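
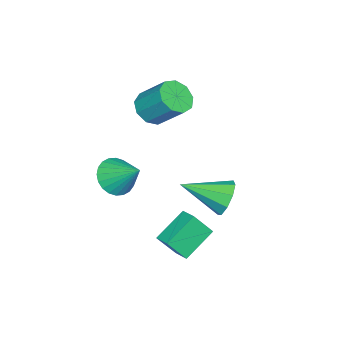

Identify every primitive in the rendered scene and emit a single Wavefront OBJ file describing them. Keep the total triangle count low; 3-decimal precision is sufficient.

v 1.926 -0.177 -4.132
v 2.389 -0.876 -2.999
v 2.411 0.519 -3.901
v 2.875 -0.18 -2.767
v 3.305 -0.82 -5.093
v 3.769 -1.519 -3.959
v 3.791 -0.124 -4.861
v 4.254 -0.823 -3.728
v 1.873 0.894 -1.979
v 2.305 0.683 -2.81
v 2.547 -0.954 -1.161
v 2.72 1.008 -2.418
v 2.738 1.279 -1.82
v 2.352 1.37 -1.297
v 1.742 1.238 -1.092
v 1.194 0.945 -1.303
v 0.963 0.628 -1.83
v 1.158 0.436 -2.426
v 1.688 0.457 -2.813
v -2.066 -4.299 -0.262
v -1.163 -4.148 -0.552
v -0.971 -2.831 0.733
v -1.874 -2.981 1.022
v -1.574 -3.761 -0.887
v -1.382 -2.444 0.398
v -2.215 -3.625 -0.93
v -2.023 -2.308 0.354
v -2.786 -3.805 -0.661
v -2.594 -2.488 0.624
v -3.021 -4.215 -0.205
v -2.829 -2.898 1.08
v -2.808 -4.665 0.224
v -2.616 -3.347 1.509
v -2.249 -4.943 0.426
v -2.057 -3.626 1.71
v -1.604 -4.92 0.305
v -1.412 -3.602 1.59
v -1.175 -4.606 -0.081
v -0.983 -3.289 1.204
v 1.139 -4.589 -2.769
v 2.058 -5.017 -2.587
v 1.541 -3.251 -1.651
v 2.143 -4.781 -2.9
v 2.074 -4.515 -3.194
v 1.864 -4.261 -3.423
v 1.543 -4.056 -3.552
v 1.161 -3.933 -3.563
v 0.775 -3.91 -3.452
v 0.445 -3.99 -3.237
v 0.22 -4.161 -2.952
v 0.136 -4.398 -2.638
v 0.204 -4.664 -2.344
v 0.414 -4.918 -2.115
v 0.735 -5.123 -1.986
v 1.118 -5.246 -1.976
v 1.503 -5.269 -2.086
v 1.834 -5.189 -2.301
f 2 4 1
f 5 2 1
f 1 4 3
f 3 5 1
f 2 8 4
f 6 2 5
f 6 8 2
f 4 8 3
f 7 5 3
f 3 8 7
f 7 6 5
f 8 6 7
f 10 9 12
f 10 12 11
f 12 9 13
f 12 13 11
f 13 9 14
f 13 14 11
f 14 9 15
f 14 15 11
f 15 9 16
f 15 16 11
f 16 9 17
f 16 17 11
f 17 9 18
f 17 18 11
f 18 9 19
f 18 19 11
f 19 9 10
f 19 10 11
f 21 20 24
f 21 24 22
f 22 24 25
f 22 25 23
f 24 20 26
f 24 26 25
f 25 26 27
f 25 27 23
f 26 20 28
f 26 28 27
f 27 28 29
f 27 29 23
f 28 20 30
f 28 30 29
f 29 30 31
f 29 31 23
f 30 20 32
f 30 32 31
f 31 32 33
f 31 33 23
f 32 20 34
f 32 34 33
f 33 34 35
f 33 35 23
f 34 20 36
f 34 36 35
f 35 36 37
f 35 37 23
f 36 20 38
f 36 38 37
f 37 38 39
f 37 39 23
f 38 20 21
f 38 21 39
f 39 21 22
f 39 22 23
f 41 40 43
f 41 43 42
f 43 40 44
f 43 44 42
f 44 40 45
f 44 45 42
f 45 40 46
f 45 46 42
f 46 40 47
f 46 47 42
f 47 40 48
f 47 48 42
f 48 40 49
f 48 49 42
f 49 40 50
f 49 50 42
f 50 40 51
f 50 51 42
f 51 40 52
f 51 52 42
f 52 40 53
f 52 53 42
f 53 40 54
f 53 54 42
f 54 40 55
f 54 55 42
f 55 40 56
f 55 56 42
f 56 40 57
f 56 57 42
f 57 40 41
f 57 41 42



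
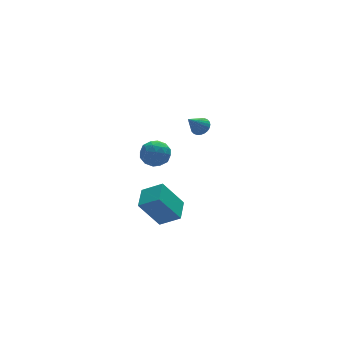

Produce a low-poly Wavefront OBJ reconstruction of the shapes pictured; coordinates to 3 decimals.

v 2.133 3.995 -1.633
v 2.487 4.333 -1.221
v 1.207 3.665 -0.567
v 2.329 4.508 -1.304
v 2.141 4.604 -1.437
v 1.952 4.608 -1.6
v 1.791 4.519 -1.768
v 1.681 4.349 -1.916
v 1.641 4.126 -2.02
v 1.675 3.883 -2.066
v 1.779 3.657 -2.045
v 1.937 3.482 -1.962
v 2.125 3.386 -1.829
v 2.314 3.382 -1.666
v 2.475 3.471 -1.498
v 2.585 3.64 -1.35
v 2.625 3.864 -1.246
v 2.591 4.107 -1.2
v -2.742 -4.546 -2.242
v -3.838 -4.289 -0.589
v -3.655 -3.854 -2.956
v -4.752 -3.597 -1.303
v -2.068 -3.383 -1.977
v -3.165 -3.126 -0.324
v -2.982 -2.691 -2.691
v -4.078 -2.434 -1.038
v -1.836 1.988 -2.104
v -1.096 2.202 -1.573
v -2.224 0.898 -1.127
v -1.484 1.112 -0.596
v -2.201 1.709 -0.661
v -1.961 2.383 -1.265
v -1.359 0.717 -1.435
v -1.119 1.391 -2.039
v -0.801 1.416 -1.159
v -1.322 2.029 -0.681
v -1.998 1.071 -2.019
v -2.519 1.684 -1.541
v -1.433 2.191 -1.924
v -1.887 0.909 -0.776
v -2.309 1.261 -0.814
v -1.874 1.386 -0.502
v -1.941 2.297 -1.743
v -1.506 2.423 -1.431
v -2.155 2.133 -0.895
v -1.814 0.677 -1.269
v -1.379 0.803 -0.957
v -1.446 1.714 -2.198
v -1.011 1.839 -1.886
v -1.165 0.967 -1.805
v -0.824 1.854 -1.369
v -1.051 1.214 -0.794
v -0.978 0.982 -1.288
v -0.837 1.378 -1.643
v -1.13 2.215 -1.088
v -1.357 1.574 -0.513
v -1.779 1.925 -0.552
v -1.638 2.321 -0.907
v -0.956 1.753 -0.845
v -1.963 1.526 -2.187
v -2.19 0.885 -1.612
v -1.682 0.779 -1.793
v -1.541 1.175 -2.148
v -2.269 1.886 -1.906
v -2.496 1.246 -1.331
v -2.483 1.722 -1.057
v -2.342 2.118 -1.412
v -2.364 1.347 -1.855
f 2 1 4
f 2 4 3
f 4 1 5
f 4 5 3
f 5 1 6
f 5 6 3
f 6 1 7
f 6 7 3
f 7 1 8
f 7 8 3
f 8 1 9
f 8 9 3
f 9 1 10
f 9 10 3
f 10 1 11
f 10 11 3
f 11 1 12
f 11 12 3
f 12 1 13
f 12 13 3
f 13 1 14
f 13 14 3
f 14 1 15
f 14 15 3
f 15 1 16
f 15 16 3
f 16 1 17
f 16 17 3
f 17 1 18
f 17 18 3
f 18 1 2
f 18 2 3
f 20 22 19
f 23 20 19
f 19 22 21
f 21 23 19
f 20 26 22
f 24 20 23
f 24 26 20
f 22 26 21
f 25 23 21
f 21 26 25
f 25 24 23
f 26 24 25
f 27 64 43
f 64 38 67
f 43 67 32
f 64 67 43
f 27 43 39
f 43 32 44
f 39 44 28
f 43 44 39
f 27 39 48
f 39 28 49
f 48 49 34
f 39 49 48
f 27 48 60
f 48 34 63
f 60 63 37
f 48 63 60
f 27 60 64
f 60 37 68
f 64 68 38
f 60 68 64
f 28 44 55
f 44 32 58
f 55 58 36
f 44 58 55
f 32 67 45
f 67 38 66
f 45 66 31
f 67 66 45
f 38 68 65
f 68 37 61
f 65 61 29
f 68 61 65
f 37 63 62
f 63 34 50
f 62 50 33
f 63 50 62
f 34 49 54
f 49 28 51
f 54 51 35
f 49 51 54
f 30 56 42
f 56 36 57
f 42 57 31
f 56 57 42
f 30 42 40
f 42 31 41
f 40 41 29
f 42 41 40
f 30 40 47
f 40 29 46
f 47 46 33
f 40 46 47
f 30 47 52
f 47 33 53
f 52 53 35
f 47 53 52
f 30 52 56
f 52 35 59
f 56 59 36
f 52 59 56
f 31 57 45
f 57 36 58
f 45 58 32
f 57 58 45
f 29 41 65
f 41 31 66
f 65 66 38
f 41 66 65
f 33 46 62
f 46 29 61
f 62 61 37
f 46 61 62
f 35 53 54
f 53 33 50
f 54 50 34
f 53 50 54
f 36 59 55
f 59 35 51
f 55 51 28
f 59 51 55



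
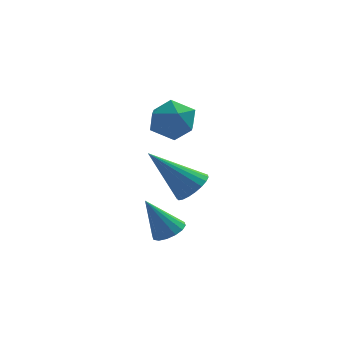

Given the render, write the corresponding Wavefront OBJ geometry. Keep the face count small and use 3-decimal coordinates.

v -1.79 3.848 2.503
v -0.891 4.069 2.497
v -1.449 2.451 2.083
v -0.55 2.672 2.077
v -1.011 2.626 2.879
v -1.221 3.489 3.138
v -1.119 3.031 1.442
v -1.329 3.894 1.701
v -0.477 3.564 1.841
v -0.41 3.313 2.73
v -1.93 3.207 1.85
v -1.863 2.956 2.739
v -0.582 1.189 0.133
v -0.07 1.118 0.635
v -2.038 1.391 1.647
v -0.074 1.414 0.592
v -0.166 1.671 0.469
v -0.33 1.845 0.288
v -0.537 1.906 0.081
v -0.752 1.842 -0.118
v -0.937 1.666 -0.273
v -1.062 1.407 -0.357
v -1.103 1.11 -0.357
v -1.054 0.827 -0.273
v -0.923 0.607 -0.118
v -0.734 0.487 0.081
v -0.518 0.489 0.288
v -0.313 0.611 0.469
v -0.155 0.834 0.592
v -1.423 -0.823 -0.782
v -0.896 -0.906 -0.486
v -2.177 -0.757 0.582
v -0.924 -0.593 -0.517
v -1.086 -0.342 -0.619
v -1.338 -0.22 -0.764
v -1.613 -0.259 -0.914
v -1.837 -0.45 -1.029
v -1.95 -0.74 -1.078
v -1.922 -1.053 -1.047
v -1.76 -1.305 -0.945
v -1.508 -1.427 -0.799
v -1.233 -1.388 -0.649
v -1.009 -1.197 -0.535
f 1 12 6
f 1 6 2
f 1 2 8
f 1 8 11
f 1 11 12
f 2 6 10
f 6 12 5
f 12 11 3
f 11 8 7
f 8 2 9
f 4 10 5
f 4 5 3
f 4 3 7
f 4 7 9
f 4 9 10
f 5 10 6
f 3 5 12
f 7 3 11
f 9 7 8
f 10 9 2
f 14 13 16
f 14 16 15
f 16 13 17
f 16 17 15
f 17 13 18
f 17 18 15
f 18 13 19
f 18 19 15
f 19 13 20
f 19 20 15
f 20 13 21
f 20 21 15
f 21 13 22
f 21 22 15
f 22 13 23
f 22 23 15
f 23 13 24
f 23 24 15
f 24 13 25
f 24 25 15
f 25 13 26
f 25 26 15
f 26 13 27
f 26 27 15
f 27 13 28
f 27 28 15
f 28 13 29
f 28 29 15
f 29 13 14
f 29 14 15
f 31 30 33
f 31 33 32
f 33 30 34
f 33 34 32
f 34 30 35
f 34 35 32
f 35 30 36
f 35 36 32
f 36 30 37
f 36 37 32
f 37 30 38
f 37 38 32
f 38 30 39
f 38 39 32
f 39 30 40
f 39 40 32
f 40 30 41
f 40 41 32
f 41 30 42
f 41 42 32
f 42 30 43
f 42 43 32
f 43 30 31
f 43 31 32



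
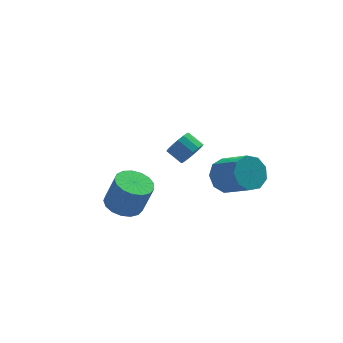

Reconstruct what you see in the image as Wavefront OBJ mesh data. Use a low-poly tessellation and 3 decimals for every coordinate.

v -2.307 -3.241 2.998
v -1.762 -2.359 2.925
v -1.207 -2.556 4.668
v -1.753 -3.439 4.742
v -2.209 -2.21 3.084
v -1.654 -2.407 4.827
v -2.679 -2.297 3.223
v -2.124 -2.494 4.967
v -3.064 -2.6 3.311
v -2.509 -2.797 5.055
v -3.275 -3.05 3.328
v -2.72 -3.247 5.071
v -3.265 -3.544 3.269
v -2.71 -3.741 5.012
v -3.035 -3.969 3.148
v -2.481 -4.166 4.891
v -2.639 -4.227 2.992
v -2.084 -4.424 4.736
v -2.167 -4.259 2.838
v -1.612 -4.457 4.582
v -1.726 -4.058 2.721
v -1.172 -4.256 4.465
v -1.419 -3.67 2.667
v -0.865 -3.867 4.411
v -1.316 -3.184 2.689
v -0.761 -3.381 4.433
v -1.439 -2.711 2.782
v -0.885 -2.908 4.526
v 3.523 -1.405 2.552
v 4.128 -0.637 3.01
v 5.023 -2.067 4.226
v 4.417 -2.835 3.768
v 3.496 -0.715 3.383
v 4.39 -2.146 4.599
v 2.875 -1.117 3.367
v 3.77 -2.547 4.583
v 2.558 -1.652 2.97
v 3.453 -3.083 4.186
v 2.692 -2.072 2.377
v 3.587 -3.503 3.593
v 3.215 -2.18 1.866
v 4.109 -3.611 3.082
v 3.882 -1.925 1.676
v 4.776 -3.355 2.892
v 4.38 -1.426 1.896
v 5.275 -2.857 3.112
v 4.478 -0.917 2.423
v 5.372 -2.348 3.639
v 2.546 1.714 2.028
v 2.994 2.344 1.699
v 2.362 3.077 2.243
v 1.914 2.446 2.572
v 2.671 2.276 1.416
v 2.039 3.008 1.96
v 2.314 2.057 1.297
v 1.683 2.79 1.841
v 2.02 1.746 1.374
v 1.388 2.479 1.918
v 1.867 1.427 1.626
v 1.235 2.159 2.17
v 1.895 1.184 1.985
v 1.263 1.917 2.53
v 2.098 1.083 2.357
v 1.466 1.816 2.901
v 2.421 1.152 2.64
v 1.789 1.884 3.184
v 2.777 1.37 2.759
v 2.146 2.103 3.303
v 3.072 1.681 2.682
v 2.44 2.414 3.226
v 3.225 2.001 2.43
v 2.593 2.733 2.974
v 3.197 2.243 2.07
v 2.565 2.976 2.615
f 2 1 5
f 2 5 3
f 3 5 6
f 3 6 4
f 5 1 7
f 5 7 6
f 6 7 8
f 6 8 4
f 7 1 9
f 7 9 8
f 8 9 10
f 8 10 4
f 9 1 11
f 9 11 10
f 10 11 12
f 10 12 4
f 11 1 13
f 11 13 12
f 12 13 14
f 12 14 4
f 13 1 15
f 13 15 14
f 14 15 16
f 14 16 4
f 15 1 17
f 15 17 16
f 16 17 18
f 16 18 4
f 17 1 19
f 17 19 18
f 18 19 20
f 18 20 4
f 19 1 21
f 19 21 20
f 20 21 22
f 20 22 4
f 21 1 23
f 21 23 22
f 22 23 24
f 22 24 4
f 23 1 25
f 23 25 24
f 24 25 26
f 24 26 4
f 25 1 27
f 25 27 26
f 26 27 28
f 26 28 4
f 27 1 2
f 27 2 28
f 28 2 3
f 28 3 4
f 30 29 33
f 30 33 31
f 31 33 34
f 31 34 32
f 33 29 35
f 33 35 34
f 34 35 36
f 34 36 32
f 35 29 37
f 35 37 36
f 36 37 38
f 36 38 32
f 37 29 39
f 37 39 38
f 38 39 40
f 38 40 32
f 39 29 41
f 39 41 40
f 40 41 42
f 40 42 32
f 41 29 43
f 41 43 42
f 42 43 44
f 42 44 32
f 43 29 45
f 43 45 44
f 44 45 46
f 44 46 32
f 45 29 47
f 45 47 46
f 46 47 48
f 46 48 32
f 47 29 30
f 47 30 48
f 48 30 31
f 48 31 32
f 50 49 53
f 50 53 51
f 51 53 54
f 51 54 52
f 53 49 55
f 53 55 54
f 54 55 56
f 54 56 52
f 55 49 57
f 55 57 56
f 56 57 58
f 56 58 52
f 57 49 59
f 57 59 58
f 58 59 60
f 58 60 52
f 59 49 61
f 59 61 60
f 60 61 62
f 60 62 52
f 61 49 63
f 61 63 62
f 62 63 64
f 62 64 52
f 63 49 65
f 63 65 64
f 64 65 66
f 64 66 52
f 65 49 67
f 65 67 66
f 66 67 68
f 66 68 52
f 67 49 69
f 67 69 68
f 68 69 70
f 68 70 52
f 69 49 71
f 69 71 70
f 70 71 72
f 70 72 52
f 71 49 73
f 71 73 72
f 72 73 74
f 72 74 52
f 73 49 50
f 73 50 74
f 74 50 51
f 74 51 52



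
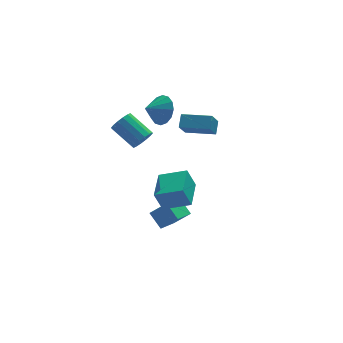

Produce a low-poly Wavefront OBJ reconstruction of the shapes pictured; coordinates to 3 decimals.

v -0.225 -3.977 1.184
v -0.677 -3.9 2.379
v 0.47 -2.281 1.337
v 0.018 -2.203 2.532
v 1.162 -4.597 1.748
v 0.71 -4.519 2.943
v 1.857 -2.9 1.901
v 1.405 -2.823 3.096
v -0.19 0.338 3.512
v 0.432 0.649 3.734
v -0.488 1.852 4.63
v -1.11 1.542 4.408
v 0.346 0.824 3.41
v -0.574 2.027 4.306
v 0.116 0.869 3.114
v -0.805 2.072 4.01
v -0.196 0.771 2.924
v -1.117 1.974 3.82
v -0.506 0.558 2.892
v -1.427 1.761 3.788
v -0.732 0.286 3.026
v -1.652 1.489 3.922
v -0.812 0.028 3.29
v -1.732 1.231 4.186
v -0.726 -0.147 3.614
v -1.646 1.056 4.51
v -0.495 -0.192 3.91
v -1.416 1.011 4.806
v -0.183 -0.094 4.1
v -1.104 1.109 4.996
v 0.127 0.119 4.132
v -0.794 1.322 5.028
v 0.352 0.391 3.998
v -0.568 1.594 4.894
v 1.011 -2.405 -1.212
v 0.607 -1.562 -0.493
v 0.186 -1.934 -2.227
v -0.218 -1.091 -1.508
v 1.958 -1.609 -1.612
v 1.554 -0.766 -0.893
v 1.133 -1.138 -2.627
v 0.729 -0.295 -1.908
v 3.978 1.779 2.547
v 4.284 2.427 3.124
v 2.443 2.696 2.331
v 2.75 3.344 2.908
v 4.53 2.456 1.492
v 4.837 3.104 2.069
v 2.996 3.373 1.276
v 3.302 4.021 1.853
v 1.683 3.546 3.316
v 2.214 3.217 4.135
v 0.657 3.254 3.864
v 2.119 3.733 4.231
v 1.906 4.198 4.081
v 1.634 4.489 3.727
v 1.375 4.528 3.262
v 1.199 4.303 2.812
v 1.152 3.875 2.497
v 1.248 3.36 2.401
v 1.46 2.894 2.55
v 1.732 2.603 2.905
v 1.991 2.565 3.369
v 2.168 2.789 3.82
f 2 4 1
f 5 2 1
f 1 4 3
f 3 5 1
f 2 8 4
f 6 2 5
f 6 8 2
f 4 8 3
f 7 5 3
f 3 8 7
f 7 6 5
f 8 6 7
f 10 9 13
f 10 13 11
f 11 13 14
f 11 14 12
f 13 9 15
f 13 15 14
f 14 15 16
f 14 16 12
f 15 9 17
f 15 17 16
f 16 17 18
f 16 18 12
f 17 9 19
f 17 19 18
f 18 19 20
f 18 20 12
f 19 9 21
f 19 21 20
f 20 21 22
f 20 22 12
f 21 9 23
f 21 23 22
f 22 23 24
f 22 24 12
f 23 9 25
f 23 25 24
f 24 25 26
f 24 26 12
f 25 9 27
f 25 27 26
f 26 27 28
f 26 28 12
f 27 9 29
f 27 29 28
f 28 29 30
f 28 30 12
f 29 9 31
f 29 31 30
f 30 31 32
f 30 32 12
f 31 9 33
f 31 33 32
f 32 33 34
f 32 34 12
f 33 9 10
f 33 10 34
f 34 10 11
f 34 11 12
f 36 38 35
f 39 36 35
f 35 38 37
f 37 39 35
f 36 42 38
f 40 36 39
f 40 42 36
f 38 42 37
f 41 39 37
f 37 42 41
f 41 40 39
f 42 40 41
f 44 46 43
f 47 44 43
f 43 46 45
f 45 47 43
f 44 50 46
f 48 44 47
f 48 50 44
f 46 50 45
f 49 47 45
f 45 50 49
f 49 48 47
f 50 48 49
f 52 51 54
f 52 54 53
f 54 51 55
f 54 55 53
f 55 51 56
f 55 56 53
f 56 51 57
f 56 57 53
f 57 51 58
f 57 58 53
f 58 51 59
f 58 59 53
f 59 51 60
f 59 60 53
f 60 51 61
f 60 61 53
f 61 51 62
f 61 62 53
f 62 51 63
f 62 63 53
f 63 51 64
f 63 64 53
f 64 51 52
f 64 52 53



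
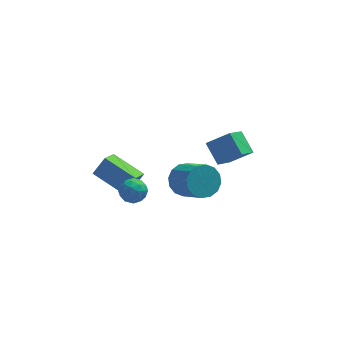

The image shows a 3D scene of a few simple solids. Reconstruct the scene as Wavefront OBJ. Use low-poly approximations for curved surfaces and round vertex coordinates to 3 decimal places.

v 3.706 0.508 0.921
v 3.161 1.637 1.883
v 2.368 0.59 0.066
v 1.823 1.72 1.027
v 4.597 2 -0.327
v 4.052 3.13 0.634
v 3.259 2.083 -1.183
v 2.714 3.212 -0.221
v -3.453 -2.565 1.236
v -2.939 -2.036 1.661
v -2.381 -3.384 0.959
v -1.867 -2.855 1.384
v -2.447 -3.315 1.805
v -3.11 -2.808 1.976
v -2.21 -2.612 0.644
v -2.873 -2.105 0.815
v -2.171 -2.065 1.295
v -2.317 -2.499 2.013
v -3.003 -2.921 0.607
v -3.149 -3.355 1.325
v -3.291 -2.228 1.473
v -2.029 -3.192 1.147
v -2.371 -3.462 1.395
v -2.069 -3.151 1.645
v -3.391 -2.682 1.658
v -3.089 -2.371 1.908
v -2.799 -3.123 1.993
v -2.231 -3.049 0.712
v -1.929 -2.738 0.962
v -3.251 -2.269 0.975
v -2.949 -1.958 1.225
v -2.521 -2.297 0.627
v -2.537 -1.934 1.508
v -1.906 -2.416 1.345
v -2.108 -2.273 0.91
v -2.498 -1.975 1.01
v -2.623 -2.19 1.93
v -1.992 -2.671 1.767
v -2.334 -2.941 2.014
v -2.723 -2.644 2.115
v -2.171 -2.207 1.715
v -3.328 -2.749 0.853
v -2.697 -3.23 0.69
v -2.597 -2.776 0.505
v -2.986 -2.479 0.606
v -3.414 -3.004 1.275
v -2.783 -3.486 1.112
v -2.822 -3.445 1.61
v -3.212 -3.147 1.71
v -3.149 -3.213 0.905
v 0.335 -1.306 0.665
v 1.065 -1.499 -0.107
v 1.915 -2.966 1.062
v 1.185 -2.774 1.835
v 1.297 -1.106 0.217
v 2.147 -2.574 1.386
v 1.271 -0.768 0.661
v 2.121 -2.235 1.83
v 0.994 -0.573 1.106
v 1.845 -2.041 2.275
v 0.541 -0.575 1.433
v 1.392 -2.043 2.602
v 0.033 -0.773 1.555
v 0.883 -2.24 2.724
v -0.395 -1.114 1.438
v 0.455 -2.581 2.607
v -0.627 -1.506 1.114
v 0.223 -2.974 2.283
v -0.601 -1.845 0.67
v 0.249 -3.312 1.839
v -0.325 -2.039 0.225
v 0.526 -3.507 1.394
v 0.128 -2.037 -0.102
v 0.979 -3.505 1.067
v 0.637 -1.84 -0.224
v 1.487 -3.307 0.945
v -2.594 -0.923 -0.269
v -3.14 -1.921 0.34
v -4.167 0.382 0.461
v -4.713 -0.616 1.069
v -1.887 -0.664 0.791
v -2.433 -1.662 1.399
v -3.46 0.641 1.52
v -4.006 -0.357 2.129
f 2 4 1
f 5 2 1
f 1 4 3
f 3 5 1
f 2 8 4
f 6 2 5
f 6 8 2
f 4 8 3
f 7 5 3
f 3 8 7
f 7 6 5
f 8 6 7
f 9 46 25
f 46 20 49
f 25 49 14
f 46 49 25
f 9 25 21
f 25 14 26
f 21 26 10
f 25 26 21
f 9 21 30
f 21 10 31
f 30 31 16
f 21 31 30
f 9 30 42
f 30 16 45
f 42 45 19
f 30 45 42
f 9 42 46
f 42 19 50
f 46 50 20
f 42 50 46
f 10 26 37
f 26 14 40
f 37 40 18
f 26 40 37
f 14 49 27
f 49 20 48
f 27 48 13
f 49 48 27
f 20 50 47
f 50 19 43
f 47 43 11
f 50 43 47
f 19 45 44
f 45 16 32
f 44 32 15
f 45 32 44
f 16 31 36
f 31 10 33
f 36 33 17
f 31 33 36
f 12 38 24
f 38 18 39
f 24 39 13
f 38 39 24
f 12 24 22
f 24 13 23
f 22 23 11
f 24 23 22
f 12 22 29
f 22 11 28
f 29 28 15
f 22 28 29
f 12 29 34
f 29 15 35
f 34 35 17
f 29 35 34
f 12 34 38
f 34 17 41
f 38 41 18
f 34 41 38
f 13 39 27
f 39 18 40
f 27 40 14
f 39 40 27
f 11 23 47
f 23 13 48
f 47 48 20
f 23 48 47
f 15 28 44
f 28 11 43
f 44 43 19
f 28 43 44
f 17 35 36
f 35 15 32
f 36 32 16
f 35 32 36
f 18 41 37
f 41 17 33
f 37 33 10
f 41 33 37
f 52 51 55
f 52 55 53
f 53 55 56
f 53 56 54
f 55 51 57
f 55 57 56
f 56 57 58
f 56 58 54
f 57 51 59
f 57 59 58
f 58 59 60
f 58 60 54
f 59 51 61
f 59 61 60
f 60 61 62
f 60 62 54
f 61 51 63
f 61 63 62
f 62 63 64
f 62 64 54
f 63 51 65
f 63 65 64
f 64 65 66
f 64 66 54
f 65 51 67
f 65 67 66
f 66 67 68
f 66 68 54
f 67 51 69
f 67 69 68
f 68 69 70
f 68 70 54
f 69 51 71
f 69 71 70
f 70 71 72
f 70 72 54
f 71 51 73
f 71 73 72
f 72 73 74
f 72 74 54
f 73 51 75
f 73 75 74
f 74 75 76
f 74 76 54
f 75 51 52
f 75 52 76
f 76 52 53
f 76 53 54
f 78 80 77
f 81 78 77
f 77 80 79
f 79 81 77
f 78 84 80
f 82 78 81
f 82 84 78
f 80 84 79
f 83 81 79
f 79 84 83
f 83 82 81
f 84 82 83



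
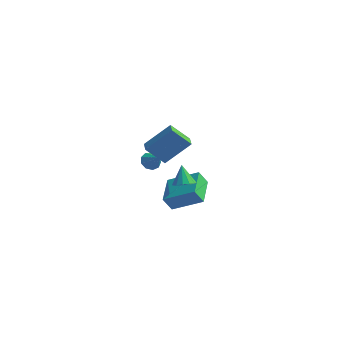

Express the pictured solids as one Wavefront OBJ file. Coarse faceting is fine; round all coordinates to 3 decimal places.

v -1.389 2.929 -1.308
v -0.968 2.448 -1.108
v -1.791 3.091 -0.072
v -0.776 2.773 -1.088
v -0.778 3.147 -1.137
v -0.975 3.452 -1.241
v -1.303 3.591 -1.366
v -1.658 3.52 -1.473
v -1.928 3.262 -1.527
v -2.026 2.898 -1.512
v -1.922 2.544 -1.432
v -1.649 2.312 -1.313
v -1.293 2.277 -1.192
v -2.54 3.042 -3.721
v -2.693 2.52 -2.859
v -3.771 4.445 -3.091
v -3.924 3.922 -2.228
v -1.016 3.998 -2.872
v -1.169 3.475 -2.009
v -2.247 5.4 -2.241
v -2.4 4.878 -1.379
v 2.118 -1.442 2.774
v 1.565 -2.259 3.781
v 1.445 -0.956 2.799
v 0.892 -1.773 3.806
v 2.928 -0.387 4.074
v 2.375 -1.204 5.081
v 2.255 0.099 4.099
v 1.702 -0.718 5.106
v -0.614 -0.074 1.572
v -0.294 0.198 1.144
v 0.234 -0.166 2.148
v -0.443 0.476 1.407
v -0.671 0.497 1.747
v -0.873 0.25 2.005
v -0.954 -0.148 2.061
v -0.876 -0.512 1.888
v -0.676 -0.671 1.567
v -0.447 -0.551 1.249
v -0.296 -0.207 1.081
f 2 1 4
f 2 4 3
f 4 1 5
f 4 5 3
f 5 1 6
f 5 6 3
f 6 1 7
f 6 7 3
f 7 1 8
f 7 8 3
f 8 1 9
f 8 9 3
f 9 1 10
f 9 10 3
f 10 1 11
f 10 11 3
f 11 1 12
f 11 12 3
f 12 1 13
f 12 13 3
f 13 1 2
f 13 2 3
f 15 17 14
f 18 15 14
f 14 17 16
f 16 18 14
f 15 21 17
f 19 15 18
f 19 21 15
f 17 21 16
f 20 18 16
f 16 21 20
f 20 19 18
f 21 19 20
f 23 25 22
f 26 23 22
f 22 25 24
f 24 26 22
f 23 29 25
f 27 23 26
f 27 29 23
f 25 29 24
f 28 26 24
f 24 29 28
f 28 27 26
f 29 27 28
f 31 30 33
f 31 33 32
f 33 30 34
f 33 34 32
f 34 30 35
f 34 35 32
f 35 30 36
f 35 36 32
f 36 30 37
f 36 37 32
f 37 30 38
f 37 38 32
f 38 30 39
f 38 39 32
f 39 30 40
f 39 40 32
f 40 30 31
f 40 31 32



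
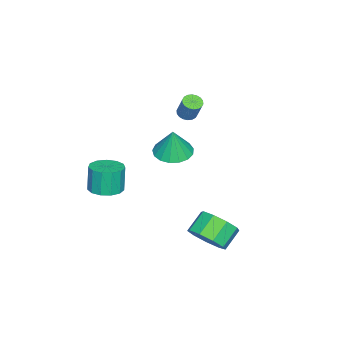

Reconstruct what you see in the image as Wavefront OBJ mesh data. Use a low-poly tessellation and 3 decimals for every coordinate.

v 4.305 3.166 -2.403
v 4.958 3.078 -1.56
v 3.989 3.406 -0.774
v 3.335 3.494 -1.617
v 4.977 3.761 -1.821
v 4.008 4.089 -1.036
v 4.682 4.166 -2.355
v 3.713 4.494 -1.569
v 4.21 4.103 -2.911
v 3.241 4.431 -2.125
v 3.782 3.602 -3.229
v 2.813 3.929 -2.443
v 3.599 2.896 -3.161
v 2.63 3.224 -2.375
v 3.746 2.317 -2.738
v 2.777 2.645 -1.952
v 4.154 2.135 -2.158
v 3.185 2.463 -1.373
v 4.633 2.436 -1.693
v 3.664 2.764 -0.907
v -1.903 -0.296 1.906
v -1.624 0.095 1.659
v -1.259 0.548 2.788
v -1.537 0.156 3.034
v -1.841 0.194 1.689
v -1.476 0.647 2.818
v -2.07 0.197 1.762
v -1.705 0.649 2.891
v -2.266 0.101 1.864
v -1.901 0.554 2.993
v -2.39 -0.073 1.974
v -2.024 0.38 3.103
v -2.417 -0.292 2.07
v -2.052 0.161 3.199
v -2.342 -0.511 2.134
v -1.977 -0.058 3.263
v -2.181 -0.688 2.152
v -1.816 -0.235 3.281
v -1.964 -0.787 2.122
v -1.599 -0.334 3.251
v -1.735 -0.789 2.049
v -1.37 -0.337 3.178
v -1.539 -0.694 1.947
v -1.174 -0.241 3.076
v -1.416 -0.52 1.837
v -1.05 -0.067 2.966
v -1.388 -0.301 1.741
v -1.023 0.152 2.87
v -1.463 -0.082 1.677
v -1.098 0.371 2.806
v 2.073 0.567 1.81
v 3.021 0.288 1.653
v 2.367 0.673 3.39
v 3.034 0.765 1.618
v 2.828 1.197 1.628
v 2.448 1.484 1.679
v 1.983 1.562 1.76
v 1.538 1.411 1.853
v 1.216 1.067 1.936
v 1.09 0.608 1.99
v 1.19 0.14 2.003
v 1.491 -0.23 1.972
v 1.926 -0.418 1.904
v 2.395 -0.38 1.814
v 2.79 -0.125 1.724
v 2.686 -2.753 -1.449
v 3.575 -2.635 -1.295
v 3.323 -2.669 0.183
v 2.434 -2.787 0.029
v 3.369 -2.166 -1.32
v 3.117 -2.2 0.159
v 2.946 -1.884 -1.385
v 2.695 -1.917 0.093
v 2.441 -1.877 -1.471
v 2.189 -1.911 0.007
v 2.013 -2.149 -1.55
v 1.761 -2.182 -0.072
v 1.799 -2.612 -1.597
v 1.547 -2.646 -0.119
v 1.866 -3.121 -1.597
v 1.615 -3.154 -0.119
v 2.194 -3.512 -1.55
v 1.943 -3.546 -0.072
v 2.678 -3.663 -1.471
v 2.426 -3.696 0.007
v 3.164 -3.525 -1.385
v 2.913 -3.558 0.093
v 3.498 -3.142 -1.32
v 3.247 -3.175 0.159
f 2 1 5
f 2 5 3
f 3 5 6
f 3 6 4
f 5 1 7
f 5 7 6
f 6 7 8
f 6 8 4
f 7 1 9
f 7 9 8
f 8 9 10
f 8 10 4
f 9 1 11
f 9 11 10
f 10 11 12
f 10 12 4
f 11 1 13
f 11 13 12
f 12 13 14
f 12 14 4
f 13 1 15
f 13 15 14
f 14 15 16
f 14 16 4
f 15 1 17
f 15 17 16
f 16 17 18
f 16 18 4
f 17 1 19
f 17 19 18
f 18 19 20
f 18 20 4
f 19 1 2
f 19 2 20
f 20 2 3
f 20 3 4
f 22 21 25
f 22 25 23
f 23 25 26
f 23 26 24
f 25 21 27
f 25 27 26
f 26 27 28
f 26 28 24
f 27 21 29
f 27 29 28
f 28 29 30
f 28 30 24
f 29 21 31
f 29 31 30
f 30 31 32
f 30 32 24
f 31 21 33
f 31 33 32
f 32 33 34
f 32 34 24
f 33 21 35
f 33 35 34
f 34 35 36
f 34 36 24
f 35 21 37
f 35 37 36
f 36 37 38
f 36 38 24
f 37 21 39
f 37 39 38
f 38 39 40
f 38 40 24
f 39 21 41
f 39 41 40
f 40 41 42
f 40 42 24
f 41 21 43
f 41 43 42
f 42 43 44
f 42 44 24
f 43 21 45
f 43 45 44
f 44 45 46
f 44 46 24
f 45 21 47
f 45 47 46
f 46 47 48
f 46 48 24
f 47 21 49
f 47 49 48
f 48 49 50
f 48 50 24
f 49 21 22
f 49 22 50
f 50 22 23
f 50 23 24
f 52 51 54
f 52 54 53
f 54 51 55
f 54 55 53
f 55 51 56
f 55 56 53
f 56 51 57
f 56 57 53
f 57 51 58
f 57 58 53
f 58 51 59
f 58 59 53
f 59 51 60
f 59 60 53
f 60 51 61
f 60 61 53
f 61 51 62
f 61 62 53
f 62 51 63
f 62 63 53
f 63 51 64
f 63 64 53
f 64 51 65
f 64 65 53
f 65 51 52
f 65 52 53
f 67 66 70
f 67 70 68
f 68 70 71
f 68 71 69
f 70 66 72
f 70 72 71
f 71 72 73
f 71 73 69
f 72 66 74
f 72 74 73
f 73 74 75
f 73 75 69
f 74 66 76
f 74 76 75
f 75 76 77
f 75 77 69
f 76 66 78
f 76 78 77
f 77 78 79
f 77 79 69
f 78 66 80
f 78 80 79
f 79 80 81
f 79 81 69
f 80 66 82
f 80 82 81
f 81 82 83
f 81 83 69
f 82 66 84
f 82 84 83
f 83 84 85
f 83 85 69
f 84 66 86
f 84 86 85
f 85 86 87
f 85 87 69
f 86 66 88
f 86 88 87
f 87 88 89
f 87 89 69
f 88 66 67
f 88 67 89
f 89 67 68
f 89 68 69



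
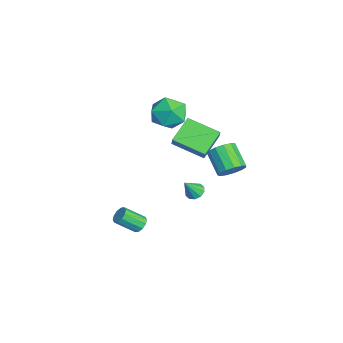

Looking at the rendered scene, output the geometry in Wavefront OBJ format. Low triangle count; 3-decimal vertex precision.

v -3.15 0.336 4.193
v -2.492 0.935 3.39
v -1.748 -0.995 4.35
v -1.09 -0.396 3.547
v -1.28 0.071 4.634
v -2.146 0.894 4.537
v -2.094 -0.954 3.203
v -2.96 -0.131 3.106
v -1.839 0.138 2.778
v -1.336 0.771 3.663
v -2.904 -0.831 4.077
v -2.401 -0.198 4.962
v 0.046 1.718 1.592
v -0.833 0.021 2.247
v -1.119 2.662 2.474
v -1.998 0.965 3.129
v 0.618 1.715 2.351
v -0.261 0.018 3.006
v -0.547 2.659 3.233
v -1.426 0.962 3.888
v -3.373 1.575 -3.901
v -2.822 1.857 -3.937
v -2.967 0.925 -2.779
v -3.054 2.077 -3.726
v -3.408 2.105 -3.582
v -3.748 1.931 -3.559
v -3.946 1.621 -3.668
v -3.924 1.293 -3.865
v -3.692 1.074 -4.077
v -3.338 1.045 -4.221
v -2.998 1.22 -4.243
v -2.801 1.53 -4.135
v 1.908 -1.907 -2.256
v 2.266 -1.631 -1.926
v 2.291 -2.758 -1.013
v 1.932 -3.033 -1.344
v 1.945 -1.555 -1.823
v 1.97 -2.681 -0.91
v 1.61 -1.612 -1.885
v 1.634 -2.739 -0.972
v 1.388 -1.783 -2.089
v 1.412 -2.909 -1.176
v 1.365 -2 -2.357
v 1.389 -3.127 -1.444
v 1.549 -2.182 -2.587
v 1.574 -3.309 -1.674
v 1.87 -2.259 -2.69
v 1.895 -3.385 -1.777
v 2.206 -2.201 -2.628
v 2.23 -3.328 -1.715
v 2.428 -2.031 -2.424
v 2.452 -3.157 -1.511
v 2.451 -1.813 -2.156
v 2.475 -2.94 -1.243
v 1.2 3.122 1.33
v 1.705 3.176 1.999
v 0.485 2.712 2.959
v -0.02 2.658 2.29
v 1.504 3.602 1.949
v 0.284 3.138 2.909
v 1.206 3.875 1.703
v -0.014 3.411 2.662
v 0.907 3.909 1.338
v -0.313 3.445 2.297
v 0.7 3.693 0.971
v -0.52 3.229 1.93
v 0.652 3.296 0.718
v -0.568 2.832 1.677
v 0.778 2.844 0.659
v -0.442 2.38 1.619
v 1.038 2.48 0.814
v -0.182 2.015 1.773
v 1.35 2.32 1.132
v 0.13 1.855 2.092
v 1.614 2.414 1.514
v 0.394 1.95 2.473
v 1.746 2.734 1.837
v 0.526 2.269 2.796
f 1 12 6
f 1 6 2
f 1 2 8
f 1 8 11
f 1 11 12
f 2 6 10
f 6 12 5
f 12 11 3
f 11 8 7
f 8 2 9
f 4 10 5
f 4 5 3
f 4 3 7
f 4 7 9
f 4 9 10
f 5 10 6
f 3 5 12
f 7 3 11
f 9 7 8
f 10 9 2
f 14 16 13
f 17 14 13
f 13 16 15
f 15 17 13
f 14 20 16
f 18 14 17
f 18 20 14
f 16 20 15
f 19 17 15
f 15 20 19
f 19 18 17
f 20 18 19
f 22 21 24
f 22 24 23
f 24 21 25
f 24 25 23
f 25 21 26
f 25 26 23
f 26 21 27
f 26 27 23
f 27 21 28
f 27 28 23
f 28 21 29
f 28 29 23
f 29 21 30
f 29 30 23
f 30 21 31
f 30 31 23
f 31 21 32
f 31 32 23
f 32 21 22
f 32 22 23
f 34 33 37
f 34 37 35
f 35 37 38
f 35 38 36
f 37 33 39
f 37 39 38
f 38 39 40
f 38 40 36
f 39 33 41
f 39 41 40
f 40 41 42
f 40 42 36
f 41 33 43
f 41 43 42
f 42 43 44
f 42 44 36
f 43 33 45
f 43 45 44
f 44 45 46
f 44 46 36
f 45 33 47
f 45 47 46
f 46 47 48
f 46 48 36
f 47 33 49
f 47 49 48
f 48 49 50
f 48 50 36
f 49 33 51
f 49 51 50
f 50 51 52
f 50 52 36
f 51 33 53
f 51 53 52
f 52 53 54
f 52 54 36
f 53 33 34
f 53 34 54
f 54 34 35
f 54 35 36
f 56 55 59
f 56 59 57
f 57 59 60
f 57 60 58
f 59 55 61
f 59 61 60
f 60 61 62
f 60 62 58
f 61 55 63
f 61 63 62
f 62 63 64
f 62 64 58
f 63 55 65
f 63 65 64
f 64 65 66
f 64 66 58
f 65 55 67
f 65 67 66
f 66 67 68
f 66 68 58
f 67 55 69
f 67 69 68
f 68 69 70
f 68 70 58
f 69 55 71
f 69 71 70
f 70 71 72
f 70 72 58
f 71 55 73
f 71 73 72
f 72 73 74
f 72 74 58
f 73 55 75
f 73 75 74
f 74 75 76
f 74 76 58
f 75 55 77
f 75 77 76
f 76 77 78
f 76 78 58
f 77 55 56
f 77 56 78
f 78 56 57
f 78 57 58



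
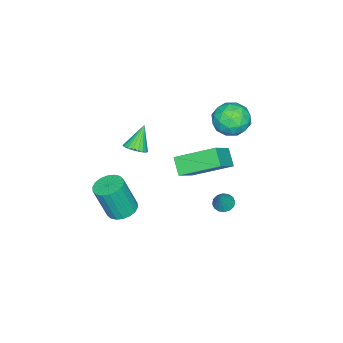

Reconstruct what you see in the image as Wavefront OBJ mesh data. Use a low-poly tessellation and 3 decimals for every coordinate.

v -3.465 1.794 -4.116
v -3.025 1.489 -4.34
v -2.755 1.926 -2.904
v -2.963 1.776 -4.407
v -3.037 2.067 -4.396
v -3.224 2.284 -4.31
v -3.477 2.371 -4.172
v -3.725 2.303 -4.019
v -3.905 2.098 -3.891
v -3.966 1.812 -3.824
v -3.893 1.521 -3.835
v -3.705 1.303 -3.921
v -3.453 1.217 -4.059
v -3.204 1.285 -4.213
v 0.178 -1.958 -3.259
v 0.938 -2.184 -3.466
v 1.303 -2.749 -1.508
v 0.542 -2.522 -1.301
v 0.98 -1.833 -3.372
v 1.345 -2.398 -1.415
v 0.863 -1.508 -3.257
v 1.228 -2.073 -1.299
v 0.611 -1.271 -3.141
v 0.975 -1.836 -1.184
v 0.272 -1.17 -3.049
v 0.637 -1.735 -1.092
v -0.085 -1.226 -2.999
v 0.279 -1.791 -1.041
v -0.39 -1.426 -3
v -0.026 -1.991 -1.042
v -0.583 -1.731 -3.052
v -0.218 -2.296 -1.094
v -0.625 -2.082 -3.145
v -0.26 -2.647 -1.188
v -0.508 -2.407 -3.261
v -0.143 -2.972 -1.303
v -0.255 -2.644 -3.376
v 0.109 -3.209 -1.419
v 0.083 -2.745 -3.468
v 0.448 -3.31 -1.511
v 0.441 -2.689 -3.519
v 0.805 -3.254 -1.561
v 0.746 -2.489 -3.518
v 1.11 -3.054 -1.56
v -2.146 -2.494 -0.528
v -1.694 -2.105 -0.247
v -2.974 -2.426 0.708
v -1.859 -1.922 -0.368
v -2.074 -1.839 -0.517
v -2.302 -1.868 -0.667
v -2.502 -2.006 -0.794
v -2.641 -2.229 -0.875
v -2.695 -2.497 -0.895
v -2.653 -2.765 -0.853
v -2.524 -2.986 -0.754
v -2.33 -3.122 -0.616
v -2.103 -3.15 -0.463
v -1.885 -3.064 -0.322
v -1.711 -2.88 -0.216
v -1.613 -2.629 -0.164
v -1.606 -2.355 -0.175
v -0.558 1.244 1.576
v 0.775 1.22 2.615
v -1.248 3.081 2.501
v 0.084 3.058 3.541
v -0.004 1.802 0.879
v 1.328 1.779 1.919
v -0.695 3.64 1.805
v 0.638 3.616 2.844
v -3.156 3.171 2.985
v -2.359 2.504 2.953
v -4.221 1.916 2.627
v -3.424 1.249 2.595
v -3.714 1.669 3.502
v -3.056 2.444 3.723
v -3.524 1.976 1.857
v -2.866 2.751 2.078
v -2.586 1.765 2.256
v -2.703 1.575 3.272
v -3.877 2.845 2.308
v -3.994 2.655 3.324
v -2.664 2.948 3
v -3.916 1.472 2.58
v -4.087 1.719 3.113
v -3.618 1.327 3.094
v -3.074 2.913 3.453
v -2.605 2.52 3.434
v -3.402 2.03 3.757
v -3.975 1.9 2.146
v -3.506 1.507 2.127
v -2.962 3.093 2.486
v -2.493 2.701 2.467
v -3.178 2.39 1.823
v -2.329 2.121 2.571
v -2.955 1.383 2.361
v -3.013 1.81 1.927
v -2.627 2.266 2.057
v -2.398 2.009 3.169
v -3.024 1.272 2.959
v -3.195 1.518 3.492
v -2.808 1.974 3.622
v -2.531 1.575 2.759
v -3.556 3.148 2.621
v -4.182 2.411 2.411
v -3.772 2.446 1.958
v -3.385 2.902 2.088
v -3.625 3.037 3.219
v -4.251 2.299 3.009
v -3.953 2.154 3.523
v -3.567 2.61 3.653
v -4.049 2.845 2.821
f 2 1 4
f 2 4 3
f 4 1 5
f 4 5 3
f 5 1 6
f 5 6 3
f 6 1 7
f 6 7 3
f 7 1 8
f 7 8 3
f 8 1 9
f 8 9 3
f 9 1 10
f 9 10 3
f 10 1 11
f 10 11 3
f 11 1 12
f 11 12 3
f 12 1 13
f 12 13 3
f 13 1 14
f 13 14 3
f 14 1 2
f 14 2 3
f 16 15 19
f 16 19 17
f 17 19 20
f 17 20 18
f 19 15 21
f 19 21 20
f 20 21 22
f 20 22 18
f 21 15 23
f 21 23 22
f 22 23 24
f 22 24 18
f 23 15 25
f 23 25 24
f 24 25 26
f 24 26 18
f 25 15 27
f 25 27 26
f 26 27 28
f 26 28 18
f 27 15 29
f 27 29 28
f 28 29 30
f 28 30 18
f 29 15 31
f 29 31 30
f 30 31 32
f 30 32 18
f 31 15 33
f 31 33 32
f 32 33 34
f 32 34 18
f 33 15 35
f 33 35 34
f 34 35 36
f 34 36 18
f 35 15 37
f 35 37 36
f 36 37 38
f 36 38 18
f 37 15 39
f 37 39 38
f 38 39 40
f 38 40 18
f 39 15 41
f 39 41 40
f 40 41 42
f 40 42 18
f 41 15 43
f 41 43 42
f 42 43 44
f 42 44 18
f 43 15 16
f 43 16 44
f 44 16 17
f 44 17 18
f 46 45 48
f 46 48 47
f 48 45 49
f 48 49 47
f 49 45 50
f 49 50 47
f 50 45 51
f 50 51 47
f 51 45 52
f 51 52 47
f 52 45 53
f 52 53 47
f 53 45 54
f 53 54 47
f 54 45 55
f 54 55 47
f 55 45 56
f 55 56 47
f 56 45 57
f 56 57 47
f 57 45 58
f 57 58 47
f 58 45 59
f 58 59 47
f 59 45 60
f 59 60 47
f 60 45 61
f 60 61 47
f 61 45 46
f 61 46 47
f 63 65 62
f 66 63 62
f 62 65 64
f 64 66 62
f 63 69 65
f 67 63 66
f 67 69 63
f 65 69 64
f 68 66 64
f 64 69 68
f 68 67 66
f 69 67 68
f 70 107 86
f 107 81 110
f 86 110 75
f 107 110 86
f 70 86 82
f 86 75 87
f 82 87 71
f 86 87 82
f 70 82 91
f 82 71 92
f 91 92 77
f 82 92 91
f 70 91 103
f 91 77 106
f 103 106 80
f 91 106 103
f 70 103 107
f 103 80 111
f 107 111 81
f 103 111 107
f 71 87 98
f 87 75 101
f 98 101 79
f 87 101 98
f 75 110 88
f 110 81 109
f 88 109 74
f 110 109 88
f 81 111 108
f 111 80 104
f 108 104 72
f 111 104 108
f 80 106 105
f 106 77 93
f 105 93 76
f 106 93 105
f 77 92 97
f 92 71 94
f 97 94 78
f 92 94 97
f 73 99 85
f 99 79 100
f 85 100 74
f 99 100 85
f 73 85 83
f 85 74 84
f 83 84 72
f 85 84 83
f 73 83 90
f 83 72 89
f 90 89 76
f 83 89 90
f 73 90 95
f 90 76 96
f 95 96 78
f 90 96 95
f 73 95 99
f 95 78 102
f 99 102 79
f 95 102 99
f 74 100 88
f 100 79 101
f 88 101 75
f 100 101 88
f 72 84 108
f 84 74 109
f 108 109 81
f 84 109 108
f 76 89 105
f 89 72 104
f 105 104 80
f 89 104 105
f 78 96 97
f 96 76 93
f 97 93 77
f 96 93 97
f 79 102 98
f 102 78 94
f 98 94 71
f 102 94 98



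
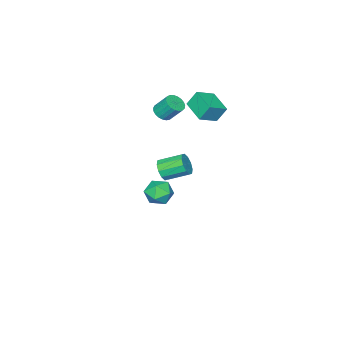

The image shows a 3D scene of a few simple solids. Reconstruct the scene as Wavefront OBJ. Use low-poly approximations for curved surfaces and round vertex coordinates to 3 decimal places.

v -3.677 0.768 3.118
v -4.049 1.194 4.097
v -3.133 2.203 2.701
v -3.505 2.629 3.68
v -2.515 0.491 3.68
v -2.887 0.917 4.659
v -1.971 1.926 3.263
v -2.343 2.352 4.242
v 2.731 3.442 2.131
v 3.128 3.401 2.73
v 2.366 4.477 3.308
v 1.969 4.518 2.709
v 3.325 3.689 2.454
v 2.563 4.765 3.032
v 3.295 3.883 2.054
v 2.533 4.959 2.632
v 3.05 3.908 1.684
v 2.288 4.984 2.262
v 2.683 3.755 1.484
v 1.92 4.831 2.063
v 2.334 3.483 1.532
v 1.572 4.559 2.11
v 2.137 3.195 1.808
v 1.375 4.271 2.386
v 2.167 3.001 2.208
v 1.405 4.077 2.786
v 2.412 2.976 2.578
v 1.65 4.052 3.156
v 2.78 3.129 2.777
v 2.017 4.205 3.356
v -2.364 -1.187 2.354
v -1.717 -1.157 2.481
v -1.949 -0.382 3.473
v -2.596 -0.413 3.346
v -1.751 -0.946 2.309
v -1.983 -0.171 3.301
v -1.892 -0.777 2.144
v -2.123 -0.002 3.136
v -2.113 -0.679 2.016
v -2.345 0.096 3.008
v -2.379 -0.669 1.946
v -2.61 0.106 2.938
v -2.641 -0.748 1.946
v -2.873 0.026 2.939
v -2.856 -0.904 2.018
v -3.088 -0.129 3.01
v -2.986 -1.108 2.147
v -3.217 -0.333 3.139
v -3.008 -1.326 2.312
v -3.24 -0.551 3.304
v -2.919 -1.52 2.484
v -3.151 -0.746 3.477
v -2.734 -1.657 2.634
v -2.966 -0.882 3.626
v -2.485 -1.712 2.735
v -2.717 -0.937 3.728
v -2.215 -1.677 2.771
v -2.447 -0.902 3.763
v -1.971 -1.557 2.734
v -2.203 -0.782 3.726
v -1.795 -1.373 2.632
v -2.027 -0.598 3.624
v -2.228 -0.199 -4.052
v -1.365 -0.057 -4.464
v -1.635 -1.383 -3.216
v -0.772 -1.241 -3.628
v -1.126 -0.586 -3.01
v -1.493 0.145 -3.526
v -1.507 -1.585 -4.154
v -1.874 -0.854 -4.67
v -0.919 -0.914 -4.527
v -0.683 -0.297 -3.82
v -2.317 -1.143 -3.86
v -2.081 -0.526 -3.153
f 2 4 1
f 5 2 1
f 1 4 3
f 3 5 1
f 2 8 4
f 6 2 5
f 6 8 2
f 4 8 3
f 7 5 3
f 3 8 7
f 7 6 5
f 8 6 7
f 10 9 13
f 10 13 11
f 11 13 14
f 11 14 12
f 13 9 15
f 13 15 14
f 14 15 16
f 14 16 12
f 15 9 17
f 15 17 16
f 16 17 18
f 16 18 12
f 17 9 19
f 17 19 18
f 18 19 20
f 18 20 12
f 19 9 21
f 19 21 20
f 20 21 22
f 20 22 12
f 21 9 23
f 21 23 22
f 22 23 24
f 22 24 12
f 23 9 25
f 23 25 24
f 24 25 26
f 24 26 12
f 25 9 27
f 25 27 26
f 26 27 28
f 26 28 12
f 27 9 29
f 27 29 28
f 28 29 30
f 28 30 12
f 29 9 10
f 29 10 30
f 30 10 11
f 30 11 12
f 32 31 35
f 32 35 33
f 33 35 36
f 33 36 34
f 35 31 37
f 35 37 36
f 36 37 38
f 36 38 34
f 37 31 39
f 37 39 38
f 38 39 40
f 38 40 34
f 39 31 41
f 39 41 40
f 40 41 42
f 40 42 34
f 41 31 43
f 41 43 42
f 42 43 44
f 42 44 34
f 43 31 45
f 43 45 44
f 44 45 46
f 44 46 34
f 45 31 47
f 45 47 46
f 46 47 48
f 46 48 34
f 47 31 49
f 47 49 48
f 48 49 50
f 48 50 34
f 49 31 51
f 49 51 50
f 50 51 52
f 50 52 34
f 51 31 53
f 51 53 52
f 52 53 54
f 52 54 34
f 53 31 55
f 53 55 54
f 54 55 56
f 54 56 34
f 55 31 57
f 55 57 56
f 56 57 58
f 56 58 34
f 57 31 59
f 57 59 58
f 58 59 60
f 58 60 34
f 59 31 61
f 59 61 60
f 60 61 62
f 60 62 34
f 61 31 32
f 61 32 62
f 62 32 33
f 62 33 34
f 63 74 68
f 63 68 64
f 63 64 70
f 63 70 73
f 63 73 74
f 64 68 72
f 68 74 67
f 74 73 65
f 73 70 69
f 70 64 71
f 66 72 67
f 66 67 65
f 66 65 69
f 66 69 71
f 66 71 72
f 67 72 68
f 65 67 74
f 69 65 73
f 71 69 70
f 72 71 64



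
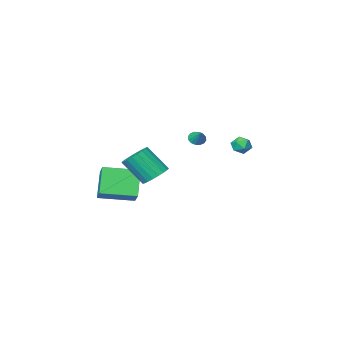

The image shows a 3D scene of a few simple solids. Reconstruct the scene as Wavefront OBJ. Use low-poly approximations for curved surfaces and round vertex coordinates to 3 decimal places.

v -1.3 -1.291 0.212
v -0.818 -1.2 -0.037
v -1.08 -0.549 0.908
v -1.002 -1.025 -0.166
v -1.265 -0.921 -0.193
v -1.538 -0.916 -0.112
v -1.747 -1.012 0.056
v -1.836 -1.183 0.266
v -1.781 -1.382 0.461
v -1.598 -1.557 0.59
v -1.334 -1.661 0.618
v -1.061 -1.665 0.537
v -0.852 -1.57 0.369
v -0.763 -1.399 0.159
v 3.203 1.34 -1.1
v 3.711 0.852 -1.675
v 4.506 -0.088 -0.176
v 3.997 0.4 0.4
v 3.934 1.15 -1.607
v 4.729 0.21 -0.108
v 4.03 1.481 -1.45
v 4.825 0.54 0.049
v 3.984 1.787 -1.233
v 4.779 0.847 0.266
v 3.802 2.017 -0.993
v 4.597 1.076 0.506
v 3.517 2.129 -0.771
v 4.312 1.188 0.728
v 3.177 2.105 -0.606
v 3.972 1.164 0.893
v 2.842 1.948 -0.527
v 3.637 1.008 0.972
v 2.569 1.687 -0.546
v 3.364 0.746 0.953
v 2.406 1.366 -0.661
v 3.2 0.425 0.838
v 2.38 1.04 -0.852
v 3.175 0.099 0.647
v 2.497 0.766 -1.086
v 3.292 -0.175 0.414
v 2.736 0.591 -1.322
v 3.53 -0.349 0.177
v 3.055 0.546 -1.519
v 3.85 -0.394 -0.02
v 3.4 0.639 -1.644
v 4.195 -0.302 -0.145
v 2.37 -1.918 -2.182
v 2.91 -0.73 -1.327
v 3.084 -1.072 -3.811
v 3.625 0.116 -2.957
v 4.255 -2.976 -1.903
v 4.796 -1.788 -1.049
v 4.97 -2.13 -3.533
v 5.51 -0.942 -2.678
v -3.249 0.696 -0.405
v -2.985 0.247 0.053
v -3.975 -0.087 -0.753
v -3.711 -0.536 -0.295
v -4.075 0.011 -0.074
v -3.627 0.495 0.142
v -3.333 -0.335 -0.842
v -2.885 0.149 -0.626
v -3.037 -0.391 -0.217
v -3.496 -0.176 0.258
v -3.464 0.336 -0.958
v -3.923 0.551 -0.483
f 2 1 4
f 2 4 3
f 4 1 5
f 4 5 3
f 5 1 6
f 5 6 3
f 6 1 7
f 6 7 3
f 7 1 8
f 7 8 3
f 8 1 9
f 8 9 3
f 9 1 10
f 9 10 3
f 10 1 11
f 10 11 3
f 11 1 12
f 11 12 3
f 12 1 13
f 12 13 3
f 13 1 14
f 13 14 3
f 14 1 2
f 14 2 3
f 16 15 19
f 16 19 17
f 17 19 20
f 17 20 18
f 19 15 21
f 19 21 20
f 20 21 22
f 20 22 18
f 21 15 23
f 21 23 22
f 22 23 24
f 22 24 18
f 23 15 25
f 23 25 24
f 24 25 26
f 24 26 18
f 25 15 27
f 25 27 26
f 26 27 28
f 26 28 18
f 27 15 29
f 27 29 28
f 28 29 30
f 28 30 18
f 29 15 31
f 29 31 30
f 30 31 32
f 30 32 18
f 31 15 33
f 31 33 32
f 32 33 34
f 32 34 18
f 33 15 35
f 33 35 34
f 34 35 36
f 34 36 18
f 35 15 37
f 35 37 36
f 36 37 38
f 36 38 18
f 37 15 39
f 37 39 38
f 38 39 40
f 38 40 18
f 39 15 41
f 39 41 40
f 40 41 42
f 40 42 18
f 41 15 43
f 41 43 42
f 42 43 44
f 42 44 18
f 43 15 45
f 43 45 44
f 44 45 46
f 44 46 18
f 45 15 16
f 45 16 46
f 46 16 17
f 46 17 18
f 48 50 47
f 51 48 47
f 47 50 49
f 49 51 47
f 48 54 50
f 52 48 51
f 52 54 48
f 50 54 49
f 53 51 49
f 49 54 53
f 53 52 51
f 54 52 53
f 55 66 60
f 55 60 56
f 55 56 62
f 55 62 65
f 55 65 66
f 56 60 64
f 60 66 59
f 66 65 57
f 65 62 61
f 62 56 63
f 58 64 59
f 58 59 57
f 58 57 61
f 58 61 63
f 58 63 64
f 59 64 60
f 57 59 66
f 61 57 65
f 63 61 62
f 64 63 56



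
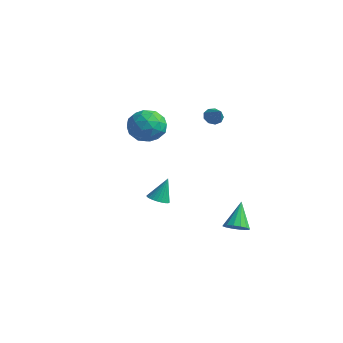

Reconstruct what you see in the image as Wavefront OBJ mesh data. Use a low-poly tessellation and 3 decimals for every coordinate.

v -1.092 -0.857 4.48
v 0.106 -0.725 4.385
v -1.106 -1.915 2.835
v 0.092 -1.783 2.74
v -0.373 -2.463 3.625
v -0.364 -1.809 4.642
v -0.636 -0.831 2.578
v -0.627 -0.177 3.595
v 0.388 -0.709 3.209
v 0.551 -1.717 3.856
v -1.551 -0.923 3.364
v -1.388 -1.931 4.011
v -0.492 -0.698 4.577
v -0.508 -1.942 2.643
v -0.781 -2.342 3.163
v -0.077 -2.264 3.107
v -0.768 -1.335 4.728
v -0.064 -1.257 4.672
v -0.345 -2.279 4.226
v -0.936 -1.383 2.548
v -0.232 -1.305 2.492
v -0.923 -0.376 4.113
v -0.219 -0.298 4.057
v -0.655 -0.361 2.994
v 0.378 -0.611 3.83
v 0.37 -1.233 2.863
v -0.058 -0.674 2.768
v -0.053 -0.289 3.365
v 0.474 -1.203 4.21
v 0.466 -1.826 3.243
v 0.193 -2.225 3.764
v 0.198 -1.841 4.361
v 0.639 -1.194 3.519
v -1.466 -0.814 3.977
v -1.474 -1.437 3.01
v -1.198 -0.799 2.859
v -1.193 -0.415 3.456
v -1.37 -1.407 4.357
v -1.378 -2.029 3.39
v -0.947 -2.351 3.855
v -0.942 -1.966 4.452
v -1.639 -1.446 3.701
v 0.267 2.853 3.491
v 0.601 2.708 3.002
v 1.293 2.527 4.289
v 0.654 3.111 3.097
v 0.527 3.393 3.377
v 0.277 3.422 3.71
v 0.023 3.185 3.941
v -0.117 2.793 3.961
v -0.078 2.428 3.762
v 0.123 2.263 3.436
v 0.391 2.373 3.136
v 2.906 2.347 -4.247
v 3.555 2.797 -4.251
v 2.274 3.273 -2.713
v 3.286 2.998 -4.484
v 2.914 3.025 -4.653
v 2.541 2.87 -4.713
v 2.265 2.575 -4.649
v 2.161 2.219 -4.477
v 2.257 1.897 -4.243
v 2.526 1.696 -4.011
v 2.898 1.669 -3.841
v 3.271 1.824 -3.781
v 3.547 2.119 -3.845
v 3.651 2.475 -4.017
v -3.236 1.619 -4.085
v -2.718 2.064 -4.313
v -3.124 2.281 -2.535
v -2.948 2.217 -4.362
v -3.222 2.28 -4.369
v -3.498 2.242 -4.333
v -3.734 2.109 -4.259
v -3.894 1.901 -4.158
v -3.954 1.65 -4.047
v -3.905 1.395 -3.941
v -3.754 1.173 -3.857
v -3.524 1.02 -3.808
v -3.25 0.957 -3.801
v -2.974 0.995 -3.838
v -2.738 1.128 -3.912
v -2.578 1.336 -4.012
v -2.518 1.587 -4.124
v -2.567 1.842 -4.229
f 1 38 17
f 38 12 41
f 17 41 6
f 38 41 17
f 1 17 13
f 17 6 18
f 13 18 2
f 17 18 13
f 1 13 22
f 13 2 23
f 22 23 8
f 13 23 22
f 1 22 34
f 22 8 37
f 34 37 11
f 22 37 34
f 1 34 38
f 34 11 42
f 38 42 12
f 34 42 38
f 2 18 29
f 18 6 32
f 29 32 10
f 18 32 29
f 6 41 19
f 41 12 40
f 19 40 5
f 41 40 19
f 12 42 39
f 42 11 35
f 39 35 3
f 42 35 39
f 11 37 36
f 37 8 24
f 36 24 7
f 37 24 36
f 8 23 28
f 23 2 25
f 28 25 9
f 23 25 28
f 4 30 16
f 30 10 31
f 16 31 5
f 30 31 16
f 4 16 14
f 16 5 15
f 14 15 3
f 16 15 14
f 4 14 21
f 14 3 20
f 21 20 7
f 14 20 21
f 4 21 26
f 21 7 27
f 26 27 9
f 21 27 26
f 4 26 30
f 26 9 33
f 30 33 10
f 26 33 30
f 5 31 19
f 31 10 32
f 19 32 6
f 31 32 19
f 3 15 39
f 15 5 40
f 39 40 12
f 15 40 39
f 7 20 36
f 20 3 35
f 36 35 11
f 20 35 36
f 9 27 28
f 27 7 24
f 28 24 8
f 27 24 28
f 10 33 29
f 33 9 25
f 29 25 2
f 33 25 29
f 44 43 46
f 44 46 45
f 46 43 47
f 46 47 45
f 47 43 48
f 47 48 45
f 48 43 49
f 48 49 45
f 49 43 50
f 49 50 45
f 50 43 51
f 50 51 45
f 51 43 52
f 51 52 45
f 52 43 53
f 52 53 45
f 53 43 44
f 53 44 45
f 55 54 57
f 55 57 56
f 57 54 58
f 57 58 56
f 58 54 59
f 58 59 56
f 59 54 60
f 59 60 56
f 60 54 61
f 60 61 56
f 61 54 62
f 61 62 56
f 62 54 63
f 62 63 56
f 63 54 64
f 63 64 56
f 64 54 65
f 64 65 56
f 65 54 66
f 65 66 56
f 66 54 67
f 66 67 56
f 67 54 55
f 67 55 56
f 69 68 71
f 69 71 70
f 71 68 72
f 71 72 70
f 72 68 73
f 72 73 70
f 73 68 74
f 73 74 70
f 74 68 75
f 74 75 70
f 75 68 76
f 75 76 70
f 76 68 77
f 76 77 70
f 77 68 78
f 77 78 70
f 78 68 79
f 78 79 70
f 79 68 80
f 79 80 70
f 80 68 81
f 80 81 70
f 81 68 82
f 81 82 70
f 82 68 83
f 82 83 70
f 83 68 84
f 83 84 70
f 84 68 85
f 84 85 70
f 85 68 69
f 85 69 70



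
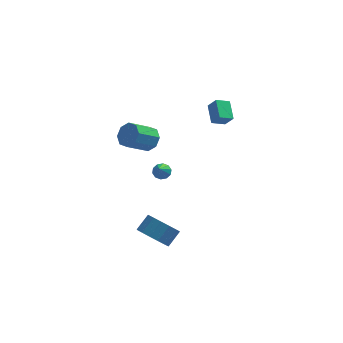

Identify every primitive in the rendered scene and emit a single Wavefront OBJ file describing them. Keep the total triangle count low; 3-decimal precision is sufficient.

v -2.01 -1.995 2.321
v -1.597 -1.835 2.95
v -2.617 -2.586 3.809
v -3.03 -2.745 3.179
v -2 -1.421 2.834
v -3.02 -2.172 3.693
v -2.409 -1.343 2.417
v -3.429 -2.094 3.276
v -2.584 -1.647 1.943
v -3.604 -2.397 2.802
v -2.423 -2.154 1.691
v -3.443 -2.905 2.55
v -2.02 -2.568 1.807
v -3.04 -3.319 2.666
v -1.611 -2.646 2.224
v -2.631 -3.397 3.083
v -1.436 -2.343 2.698
v -2.456 -3.093 3.557
v -1.771 -3.704 -4.214
v -0.988 -3.723 -4.82
v -0.426 -3.115 -4.111
v -1.209 -3.096 -3.506
v -1.256 -3.31 -4.962
v -0.694 -2.701 -4.254
v -1.662 -3.002 -4.904
v -1.099 -2.394 -4.195
v -2.097 -2.883 -4.661
v -1.535 -2.275 -3.953
v -2.445 -2.984 -4.298
v -1.882 -2.375 -3.59
v -2.612 -3.277 -3.913
v -2.05 -2.669 -3.205
v -2.554 -3.685 -3.609
v -1.992 -3.077 -2.9
v -2.286 -4.099 -3.466
v -1.724 -3.49 -2.758
v -1.881 -4.406 -3.525
v -1.318 -3.798 -2.816
v -1.445 -4.525 -3.767
v -0.883 -3.917 -3.059
v -1.098 -4.425 -4.13
v -0.535 -3.816 -3.422
v -0.93 -4.131 -4.515
v -0.368 -3.523 -3.807
v 1.144 1.039 1.449
v 0.931 2.109 2.061
v 1.868 1.37 1.124
v 1.655 2.439 1.735
v 1.585 0.741 2.125
v 1.372 1.81 2.736
v 2.309 1.071 1.799
v 2.096 2.141 2.411
v -1.444 0.156 -1.886
v -1.101 0.41 -1.589
v -1.556 -0.876 -0.874
v -1.395 0.516 -1.513
v -1.708 0.484 -1.58
v -1.92 0.327 -1.764
v -1.95 0.105 -1.994
v -1.787 -0.097 -2.183
v -1.493 -0.203 -2.258
v -1.181 -0.171 -2.191
v -0.969 -0.014 -2.008
v -0.938 0.208 -1.778
f 2 1 5
f 2 5 3
f 3 5 6
f 3 6 4
f 5 1 7
f 5 7 6
f 6 7 8
f 6 8 4
f 7 1 9
f 7 9 8
f 8 9 10
f 8 10 4
f 9 1 11
f 9 11 10
f 10 11 12
f 10 12 4
f 11 1 13
f 11 13 12
f 12 13 14
f 12 14 4
f 13 1 15
f 13 15 14
f 14 15 16
f 14 16 4
f 15 1 17
f 15 17 16
f 16 17 18
f 16 18 4
f 17 1 2
f 17 2 18
f 18 2 3
f 18 3 4
f 20 19 23
f 20 23 21
f 21 23 24
f 21 24 22
f 23 19 25
f 23 25 24
f 24 25 26
f 24 26 22
f 25 19 27
f 25 27 26
f 26 27 28
f 26 28 22
f 27 19 29
f 27 29 28
f 28 29 30
f 28 30 22
f 29 19 31
f 29 31 30
f 30 31 32
f 30 32 22
f 31 19 33
f 31 33 32
f 32 33 34
f 32 34 22
f 33 19 35
f 33 35 34
f 34 35 36
f 34 36 22
f 35 19 37
f 35 37 36
f 36 37 38
f 36 38 22
f 37 19 39
f 37 39 38
f 38 39 40
f 38 40 22
f 39 19 41
f 39 41 40
f 40 41 42
f 40 42 22
f 41 19 43
f 41 43 42
f 42 43 44
f 42 44 22
f 43 19 20
f 43 20 44
f 44 20 21
f 44 21 22
f 46 48 45
f 49 46 45
f 45 48 47
f 47 49 45
f 46 52 48
f 50 46 49
f 50 52 46
f 48 52 47
f 51 49 47
f 47 52 51
f 51 50 49
f 52 50 51
f 54 53 56
f 54 56 55
f 56 53 57
f 56 57 55
f 57 53 58
f 57 58 55
f 58 53 59
f 58 59 55
f 59 53 60
f 59 60 55
f 60 53 61
f 60 61 55
f 61 53 62
f 61 62 55
f 62 53 63
f 62 63 55
f 63 53 64
f 63 64 55
f 64 53 54
f 64 54 55



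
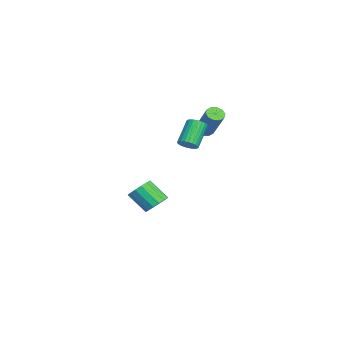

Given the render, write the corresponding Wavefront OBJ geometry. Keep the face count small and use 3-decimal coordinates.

v -3.2 0.369 -3.382
v -2.784 0.774 -2.818
v -3.303 -0.204 -1.733
v -3.72 -0.609 -2.298
v -3.159 0.96 -2.83
v -3.678 -0.018 -1.745
v -3.546 0.988 -2.99
v -4.065 0.01 -1.905
v -3.84 0.85 -3.255
v -4.359 -0.128 -2.17
v -3.963 0.583 -3.554
v -4.482 -0.395 -2.47
v -3.881 0.259 -3.807
v -4.4 -0.719 -2.723
v -3.617 -0.036 -3.947
v -4.136 -1.014 -2.862
v -3.242 -0.222 -3.935
v -3.761 -1.2 -2.85
v -2.855 -0.25 -3.775
v -3.374 -1.228 -2.69
v -2.561 -0.112 -3.51
v -3.08 -1.09 -2.425
v -2.438 0.155 -3.21
v -2.957 -0.823 -2.126
v -2.52 0.479 -2.957
v -3.039 -0.499 -1.873
v 2.558 1.915 3.4
v 3 1.945 3.758
v 2.024 2.454 4.919
v 1.582 2.425 4.56
v 3.002 2.149 3.67
v 2.026 2.658 4.831
v 2.936 2.318 3.541
v 1.96 2.827 4.702
v 2.813 2.425 3.391
v 1.837 2.934 4.551
v 2.651 2.455 3.241
v 1.675 2.964 4.402
v 2.475 2.403 3.116
v 1.499 2.912 4.277
v 2.311 2.276 3.034
v 1.335 2.786 4.195
v 2.186 2.095 3.007
v 1.209 2.604 4.168
v 2.116 1.886 3.041
v 1.14 2.395 4.202
v 2.114 1.682 3.129
v 1.138 2.191 4.29
v 2.18 1.513 3.258
v 1.204 2.022 4.419
v 2.303 1.406 3.409
v 1.327 1.915 4.569
v 2.465 1.376 3.558
v 1.489 1.885 4.719
v 2.641 1.428 3.683
v 1.665 1.937 4.844
v 2.805 1.554 3.765
v 1.829 2.064 4.926
v 2.931 1.736 3.792
v 1.954 2.245 4.953
v -2.171 2.937 2.716
v -1.821 2.548 2.58
v -0.62 3.075 4.169
v -0.969 3.463 4.304
v -1.732 2.828 2.42
v -0.531 3.354 4.009
v -1.811 3.148 2.373
v -0.609 3.675 3.962
v -2.027 3.389 2.457
v -0.825 3.915 4.046
v -2.298 3.456 2.64
v -1.096 3.982 4.228
v -2.52 3.325 2.851
v -1.319 3.852 4.44
v -2.609 3.046 3.011
v -1.408 3.572 4.6
v -2.531 2.725 3.058
v -1.329 3.252 4.647
v -2.315 2.485 2.974
v -1.113 3.011 4.563
v -2.044 2.418 2.792
v -0.842 2.944 4.38
f 2 1 5
f 2 5 3
f 3 5 6
f 3 6 4
f 5 1 7
f 5 7 6
f 6 7 8
f 6 8 4
f 7 1 9
f 7 9 8
f 8 9 10
f 8 10 4
f 9 1 11
f 9 11 10
f 10 11 12
f 10 12 4
f 11 1 13
f 11 13 12
f 12 13 14
f 12 14 4
f 13 1 15
f 13 15 14
f 14 15 16
f 14 16 4
f 15 1 17
f 15 17 16
f 16 17 18
f 16 18 4
f 17 1 19
f 17 19 18
f 18 19 20
f 18 20 4
f 19 1 21
f 19 21 20
f 20 21 22
f 20 22 4
f 21 1 23
f 21 23 22
f 22 23 24
f 22 24 4
f 23 1 25
f 23 25 24
f 24 25 26
f 24 26 4
f 25 1 2
f 25 2 26
f 26 2 3
f 26 3 4
f 28 27 31
f 28 31 29
f 29 31 32
f 29 32 30
f 31 27 33
f 31 33 32
f 32 33 34
f 32 34 30
f 33 27 35
f 33 35 34
f 34 35 36
f 34 36 30
f 35 27 37
f 35 37 36
f 36 37 38
f 36 38 30
f 37 27 39
f 37 39 38
f 38 39 40
f 38 40 30
f 39 27 41
f 39 41 40
f 40 41 42
f 40 42 30
f 41 27 43
f 41 43 42
f 42 43 44
f 42 44 30
f 43 27 45
f 43 45 44
f 44 45 46
f 44 46 30
f 45 27 47
f 45 47 46
f 46 47 48
f 46 48 30
f 47 27 49
f 47 49 48
f 48 49 50
f 48 50 30
f 49 27 51
f 49 51 50
f 50 51 52
f 50 52 30
f 51 27 53
f 51 53 52
f 52 53 54
f 52 54 30
f 53 27 55
f 53 55 54
f 54 55 56
f 54 56 30
f 55 27 57
f 55 57 56
f 56 57 58
f 56 58 30
f 57 27 59
f 57 59 58
f 58 59 60
f 58 60 30
f 59 27 28
f 59 28 60
f 60 28 29
f 60 29 30
f 62 61 65
f 62 65 63
f 63 65 66
f 63 66 64
f 65 61 67
f 65 67 66
f 66 67 68
f 66 68 64
f 67 61 69
f 67 69 68
f 68 69 70
f 68 70 64
f 69 61 71
f 69 71 70
f 70 71 72
f 70 72 64
f 71 61 73
f 71 73 72
f 72 73 74
f 72 74 64
f 73 61 75
f 73 75 74
f 74 75 76
f 74 76 64
f 75 61 77
f 75 77 76
f 76 77 78
f 76 78 64
f 77 61 79
f 77 79 78
f 78 79 80
f 78 80 64
f 79 61 81
f 79 81 80
f 80 81 82
f 80 82 64
f 81 61 62
f 81 62 82
f 82 62 63
f 82 63 64



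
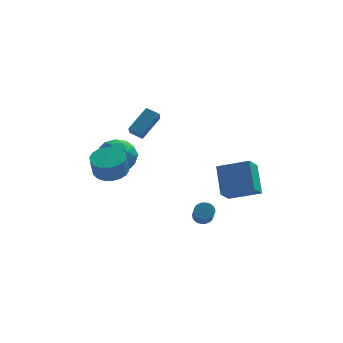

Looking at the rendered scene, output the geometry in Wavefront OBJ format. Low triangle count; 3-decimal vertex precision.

v 3.084 -4.212 -0.006
v 2.874 -2.961 1.312
v 3.49 -3.4 -0.713
v 3.28 -2.149 0.606
v 4.7 -4.531 0.554
v 4.49 -3.28 1.873
v 5.106 -3.719 -0.152
v 4.896 -2.468 1.166
v -2.357 -1.868 0.462
v -1.447 -1.996 0.516
v -1.574 -2.42 1.632
v -2.483 -2.292 1.578
v -1.494 -1.614 0.656
v -1.62 -2.038 1.772
v -1.712 -1.283 0.758
v -1.838 -1.706 1.873
v -2.057 -1.067 0.801
v -2.183 -1.491 1.916
v -2.462 -1.01 0.776
v -2.588 -1.434 1.892
v -2.846 -1.123 0.69
v -2.972 -1.547 1.806
v -3.133 -1.383 0.559
v -3.259 -1.807 1.674
v -3.266 -1.74 0.408
v -3.393 -2.164 1.524
v -3.22 -2.122 0.268
v -3.346 -2.546 1.384
v -3.002 -2.454 0.167
v -3.128 -2.877 1.282
v -2.657 -2.669 0.124
v -2.783 -3.093 1.239
v -2.252 -2.726 0.148
v -2.378 -3.15 1.264
v -1.868 -2.613 0.234
v -1.994 -3.037 1.35
v -1.581 -2.353 0.366
v -1.707 -2.777 1.481
v 2.228 -2.809 -2.234
v 2.755 -2.812 -2.287
v 2.84 -3.873 -1.378
v 2.312 -3.871 -1.326
v 2.731 -2.679 -2.13
v 2.816 -3.741 -1.221
v 2.63 -2.567 -1.989
v 2.715 -3.628 -1.08
v 2.468 -2.491 -1.885
v 2.553 -3.552 -0.976
v 2.269 -2.464 -1.835
v 2.354 -3.525 -0.926
v 2.064 -2.489 -1.845
v 2.149 -3.55 -0.936
v 1.884 -2.563 -1.915
v 1.969 -3.624 -1.006
v 1.756 -2.675 -2.033
v 1.841 -3.736 -1.124
v 1.7 -2.807 -2.182
v 1.785 -3.868 -1.273
v 1.724 -2.939 -2.339
v 1.809 -4.001 -1.43
v 1.825 -3.052 -2.48
v 1.91 -4.113 -1.571
v 1.987 -3.128 -2.584
v 2.072 -4.189 -1.675
v 2.186 -3.155 -2.634
v 2.271 -4.216 -1.725
v 2.391 -3.13 -2.624
v 2.476 -4.191 -1.715
v 2.571 -3.056 -2.554
v 2.656 -4.117 -1.645
v 2.699 -2.944 -2.436
v 2.784 -4.005 -1.527
v -3.199 2.267 -0.469
v -2.239 2.502 -1.07
v -2.241 1.058 0.59
v -1.281 1.293 -0.011
v -1.738 2.095 0.686
v -2.33 2.842 0.032
v -2.15 0.718 -0.512
v -2.742 1.465 -1.166
v -1.591 1.545 -1.096
v -1.336 2.396 -0.356
v -3.144 1.164 -0.124
v -2.889 2.015 0.616
v -2.803 2.491 -0.863
v -1.677 1.069 0.383
v -1.945 1.541 0.792
v -1.381 1.679 0.439
v -2.857 2.691 -0.215
v -2.292 2.829 -0.568
v -1.998 2.589 0.464
v -2.188 0.731 0.088
v -1.623 0.869 -0.265
v -3.099 1.881 -0.919
v -2.535 2.019 -1.272
v -2.482 0.971 -0.944
v -1.858 2.066 -1.231
v -1.294 1.355 -0.608
v -1.805 1.017 -0.903
v -2.154 1.456 -1.288
v -1.708 2.566 -0.796
v -1.145 1.856 -0.173
v -1.413 2.327 0.237
v -1.761 2.766 -0.148
v -1.327 2.003 -0.811
v -3.335 1.704 -0.307
v -2.772 0.994 0.316
v -2.719 0.794 -0.332
v -3.067 1.233 -0.717
v -3.186 2.205 0.128
v -2.622 1.494 0.751
v -2.326 2.104 0.808
v -2.675 2.543 0.423
v -3.153 1.557 0.331
v -0.94 2.616 0.625
v -0.957 1.985 1.209
v -1.639 2.918 0.931
v -1.655 2.287 1.515
v -0.045 3.593 1.705
v -0.061 2.962 2.289
v -0.743 3.895 2.011
v -0.76 3.264 2.595
f 2 4 1
f 5 2 1
f 1 4 3
f 3 5 1
f 2 8 4
f 6 2 5
f 6 8 2
f 4 8 3
f 7 5 3
f 3 8 7
f 7 6 5
f 8 6 7
f 10 9 13
f 10 13 11
f 11 13 14
f 11 14 12
f 13 9 15
f 13 15 14
f 14 15 16
f 14 16 12
f 15 9 17
f 15 17 16
f 16 17 18
f 16 18 12
f 17 9 19
f 17 19 18
f 18 19 20
f 18 20 12
f 19 9 21
f 19 21 20
f 20 21 22
f 20 22 12
f 21 9 23
f 21 23 22
f 22 23 24
f 22 24 12
f 23 9 25
f 23 25 24
f 24 25 26
f 24 26 12
f 25 9 27
f 25 27 26
f 26 27 28
f 26 28 12
f 27 9 29
f 27 29 28
f 28 29 30
f 28 30 12
f 29 9 31
f 29 31 30
f 30 31 32
f 30 32 12
f 31 9 33
f 31 33 32
f 32 33 34
f 32 34 12
f 33 9 35
f 33 35 34
f 34 35 36
f 34 36 12
f 35 9 37
f 35 37 36
f 36 37 38
f 36 38 12
f 37 9 10
f 37 10 38
f 38 10 11
f 38 11 12
f 40 39 43
f 40 43 41
f 41 43 44
f 41 44 42
f 43 39 45
f 43 45 44
f 44 45 46
f 44 46 42
f 45 39 47
f 45 47 46
f 46 47 48
f 46 48 42
f 47 39 49
f 47 49 48
f 48 49 50
f 48 50 42
f 49 39 51
f 49 51 50
f 50 51 52
f 50 52 42
f 51 39 53
f 51 53 52
f 52 53 54
f 52 54 42
f 53 39 55
f 53 55 54
f 54 55 56
f 54 56 42
f 55 39 57
f 55 57 56
f 56 57 58
f 56 58 42
f 57 39 59
f 57 59 58
f 58 59 60
f 58 60 42
f 59 39 61
f 59 61 60
f 60 61 62
f 60 62 42
f 61 39 63
f 61 63 62
f 62 63 64
f 62 64 42
f 63 39 65
f 63 65 64
f 64 65 66
f 64 66 42
f 65 39 67
f 65 67 66
f 66 67 68
f 66 68 42
f 67 39 69
f 67 69 68
f 68 69 70
f 68 70 42
f 69 39 71
f 69 71 70
f 70 71 72
f 70 72 42
f 71 39 40
f 71 40 72
f 72 40 41
f 72 41 42
f 73 110 89
f 110 84 113
f 89 113 78
f 110 113 89
f 73 89 85
f 89 78 90
f 85 90 74
f 89 90 85
f 73 85 94
f 85 74 95
f 94 95 80
f 85 95 94
f 73 94 106
f 94 80 109
f 106 109 83
f 94 109 106
f 73 106 110
f 106 83 114
f 110 114 84
f 106 114 110
f 74 90 101
f 90 78 104
f 101 104 82
f 90 104 101
f 78 113 91
f 113 84 112
f 91 112 77
f 113 112 91
f 84 114 111
f 114 83 107
f 111 107 75
f 114 107 111
f 83 109 108
f 109 80 96
f 108 96 79
f 109 96 108
f 80 95 100
f 95 74 97
f 100 97 81
f 95 97 100
f 76 102 88
f 102 82 103
f 88 103 77
f 102 103 88
f 76 88 86
f 88 77 87
f 86 87 75
f 88 87 86
f 76 86 93
f 86 75 92
f 93 92 79
f 86 92 93
f 76 93 98
f 93 79 99
f 98 99 81
f 93 99 98
f 76 98 102
f 98 81 105
f 102 105 82
f 98 105 102
f 77 103 91
f 103 82 104
f 91 104 78
f 103 104 91
f 75 87 111
f 87 77 112
f 111 112 84
f 87 112 111
f 79 92 108
f 92 75 107
f 108 107 83
f 92 107 108
f 81 99 100
f 99 79 96
f 100 96 80
f 99 96 100
f 82 105 101
f 105 81 97
f 101 97 74
f 105 97 101
f 116 118 115
f 119 116 115
f 115 118 117
f 117 119 115
f 116 122 118
f 120 116 119
f 120 122 116
f 118 122 117
f 121 119 117
f 117 122 121
f 121 120 119
f 122 120 121



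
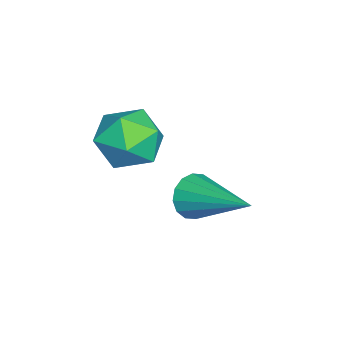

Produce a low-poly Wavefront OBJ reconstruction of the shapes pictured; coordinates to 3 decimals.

v -1.92 1.878 -4.15
v -1.68 1.489 -3.746
v -0.92 3.262 -3.41
v -1.484 1.48 -3.994
v -1.406 1.578 -4.283
v -1.464 1.757 -4.537
v -1.645 1.967 -4.687
v -1.899 2.154 -4.694
v -2.159 2.267 -4.554
v -2.355 2.276 -4.306
v -2.434 2.178 -4.017
v -2.375 2 -3.763
v -2.194 1.789 -3.613
v -1.94 1.602 -3.606
v -2.995 1.005 -3.079
v -2.126 0.948 -3.28
v -2.954 -0.328 -2.52
v -2.085 -0.385 -2.721
v -2.359 0.174 -2.081
v -2.385 0.998 -2.426
v -2.695 -0.378 -3.374
v -2.721 0.446 -3.719
v -1.941 0.093 -3.462
v -1.733 0.434 -2.663
v -3.347 0.186 -3.137
v -3.139 0.527 -2.338
f 2 1 4
f 2 4 3
f 4 1 5
f 4 5 3
f 5 1 6
f 5 6 3
f 6 1 7
f 6 7 3
f 7 1 8
f 7 8 3
f 8 1 9
f 8 9 3
f 9 1 10
f 9 10 3
f 10 1 11
f 10 11 3
f 11 1 12
f 11 12 3
f 12 1 13
f 12 13 3
f 13 1 14
f 13 14 3
f 14 1 2
f 14 2 3
f 15 26 20
f 15 20 16
f 15 16 22
f 15 22 25
f 15 25 26
f 16 20 24
f 20 26 19
f 26 25 17
f 25 22 21
f 22 16 23
f 18 24 19
f 18 19 17
f 18 17 21
f 18 21 23
f 18 23 24
f 19 24 20
f 17 19 26
f 21 17 25
f 23 21 22
f 24 23 16



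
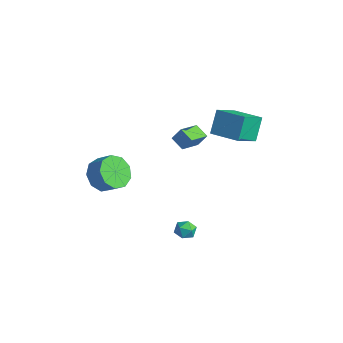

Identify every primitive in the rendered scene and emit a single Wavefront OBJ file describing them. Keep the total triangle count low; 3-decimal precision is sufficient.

v 0.149 2.849 1.901
v 0.392 1.443 2.807
v -0.258 3.592 3.164
v -0.015 2.186 4.069
v 1.835 3.314 2.171
v 2.078 1.908 3.076
v 1.428 4.057 3.433
v 1.671 2.651 4.339
v -2.121 -3.656 0.411
v -1.452 -4.217 -0.174
v -0.631 -3.945 0.505
v -1.299 -3.384 1.089
v -1.479 -3.54 -0.413
v -0.658 -3.268 0.266
v -1.807 -2.918 -0.266
v -0.985 -2.645 0.412
v -2.281 -2.641 0.197
v -1.459 -2.368 0.875
v -2.68 -2.839 0.76
v -1.858 -2.567 1.438
v -2.818 -3.42 1.16
v -1.996 -3.147 1.838
v -2.629 -4.111 1.209
v -1.808 -3.838 1.888
v -2.203 -4.589 0.885
v -1.381 -4.317 1.563
v -1.738 -4.631 0.339
v -0.916 -4.359 1.017
v 1.41 -0.815 -2.561
v 1.728 -0.868 -3.116
v 1.852 -1.692 -2.224
v 2.17 -1.745 -2.779
v 2.32 -1.277 -2.367
v 2.047 -0.735 -2.575
v 1.533 -1.825 -2.765
v 1.26 -1.283 -2.973
v 1.804 -1.493 -3.242
v 2.29 -1.154 -2.996
v 1.29 -1.406 -2.344
v 1.776 -1.067 -2.098
v 0.061 -0.809 3.359
v 0.366 -0.452 4.081
v -0.236 0.445 2.865
v 0.068 0.801 3.586
v 0.872 -0.761 2.994
v 1.176 -0.405 3.715
v 0.574 0.492 2.499
v 0.879 0.849 3.221
f 2 4 1
f 5 2 1
f 1 4 3
f 3 5 1
f 2 8 4
f 6 2 5
f 6 8 2
f 4 8 3
f 7 5 3
f 3 8 7
f 7 6 5
f 8 6 7
f 10 9 13
f 10 13 11
f 11 13 14
f 11 14 12
f 13 9 15
f 13 15 14
f 14 15 16
f 14 16 12
f 15 9 17
f 15 17 16
f 16 17 18
f 16 18 12
f 17 9 19
f 17 19 18
f 18 19 20
f 18 20 12
f 19 9 21
f 19 21 20
f 20 21 22
f 20 22 12
f 21 9 23
f 21 23 22
f 22 23 24
f 22 24 12
f 23 9 25
f 23 25 24
f 24 25 26
f 24 26 12
f 25 9 27
f 25 27 26
f 26 27 28
f 26 28 12
f 27 9 10
f 27 10 28
f 28 10 11
f 28 11 12
f 29 40 34
f 29 34 30
f 29 30 36
f 29 36 39
f 29 39 40
f 30 34 38
f 34 40 33
f 40 39 31
f 39 36 35
f 36 30 37
f 32 38 33
f 32 33 31
f 32 31 35
f 32 35 37
f 32 37 38
f 33 38 34
f 31 33 40
f 35 31 39
f 37 35 36
f 38 37 30
f 42 44 41
f 45 42 41
f 41 44 43
f 43 45 41
f 42 48 44
f 46 42 45
f 46 48 42
f 44 48 43
f 47 45 43
f 43 48 47
f 47 46 45
f 48 46 47

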